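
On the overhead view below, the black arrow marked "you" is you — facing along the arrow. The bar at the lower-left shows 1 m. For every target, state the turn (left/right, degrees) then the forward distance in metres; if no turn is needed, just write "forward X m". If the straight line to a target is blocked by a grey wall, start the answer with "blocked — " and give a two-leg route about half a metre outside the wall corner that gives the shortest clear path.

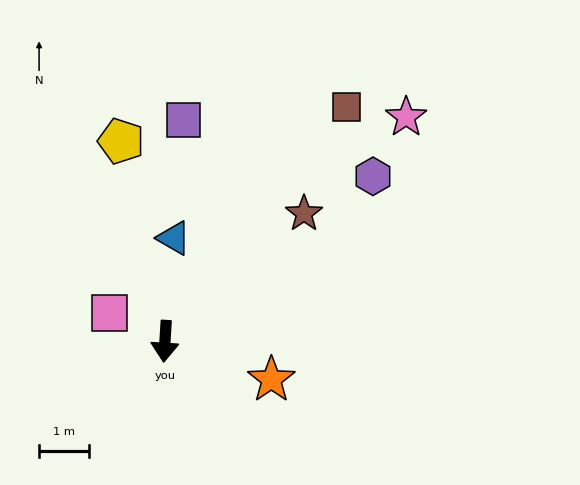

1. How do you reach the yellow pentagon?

turn right 164°, forward 4.1 m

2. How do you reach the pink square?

turn right 114°, forward 1.3 m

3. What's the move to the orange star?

turn left 74°, forward 2.3 m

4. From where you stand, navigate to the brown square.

turn left 146°, forward 6.0 m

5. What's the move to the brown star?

turn left 136°, forward 3.8 m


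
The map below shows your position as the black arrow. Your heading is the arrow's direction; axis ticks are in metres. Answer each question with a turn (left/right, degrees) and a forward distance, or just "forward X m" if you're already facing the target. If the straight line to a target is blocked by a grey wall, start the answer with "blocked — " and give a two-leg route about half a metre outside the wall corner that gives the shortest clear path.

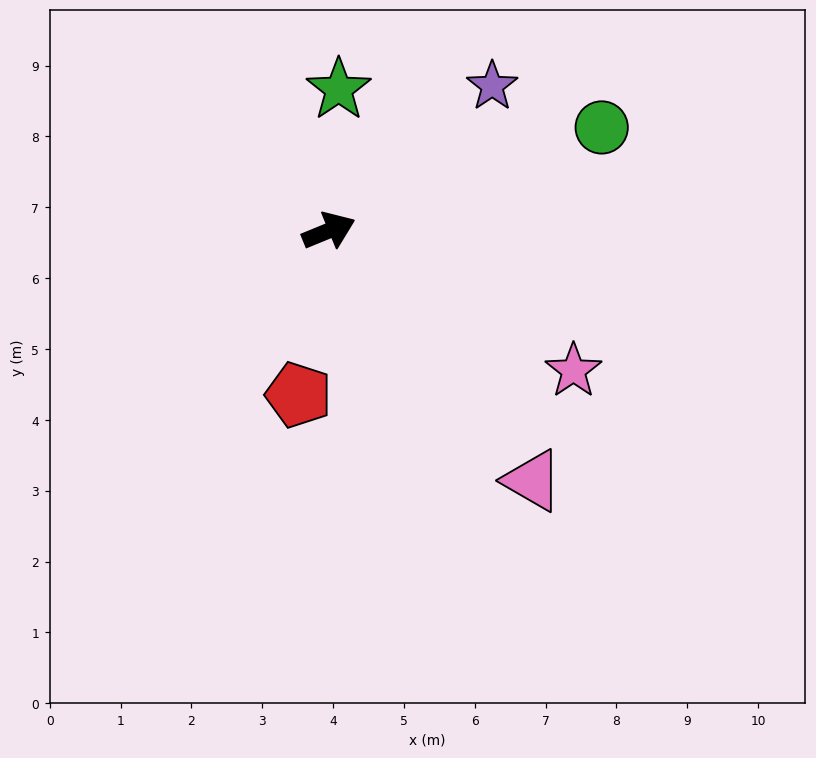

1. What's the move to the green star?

turn left 64°, forward 2.0 m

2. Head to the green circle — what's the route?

forward 4.1 m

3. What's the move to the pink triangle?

turn right 73°, forward 4.5 m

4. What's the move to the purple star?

turn left 19°, forward 3.1 m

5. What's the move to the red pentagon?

turn right 123°, forward 2.4 m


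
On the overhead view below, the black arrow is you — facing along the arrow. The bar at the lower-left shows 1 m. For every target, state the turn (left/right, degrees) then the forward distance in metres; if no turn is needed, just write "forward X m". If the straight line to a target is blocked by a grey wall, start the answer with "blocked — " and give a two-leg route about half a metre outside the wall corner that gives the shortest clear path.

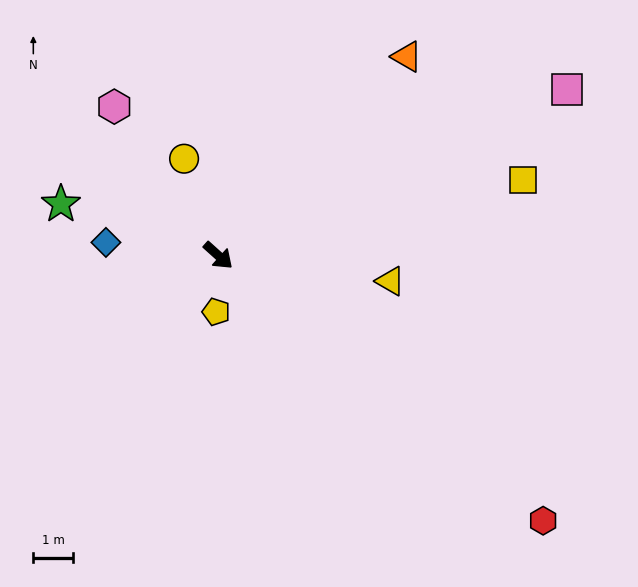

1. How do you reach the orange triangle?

turn left 88°, forward 6.9 m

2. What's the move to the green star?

turn right 156°, forward 4.2 m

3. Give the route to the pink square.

turn left 67°, forward 9.7 m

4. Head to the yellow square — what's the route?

turn left 56°, forward 7.9 m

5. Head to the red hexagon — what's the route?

turn left 3°, forward 10.6 m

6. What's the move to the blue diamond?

turn right 145°, forward 2.8 m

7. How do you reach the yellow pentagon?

turn right 50°, forward 1.4 m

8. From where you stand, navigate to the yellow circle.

turn left 151°, forward 2.6 m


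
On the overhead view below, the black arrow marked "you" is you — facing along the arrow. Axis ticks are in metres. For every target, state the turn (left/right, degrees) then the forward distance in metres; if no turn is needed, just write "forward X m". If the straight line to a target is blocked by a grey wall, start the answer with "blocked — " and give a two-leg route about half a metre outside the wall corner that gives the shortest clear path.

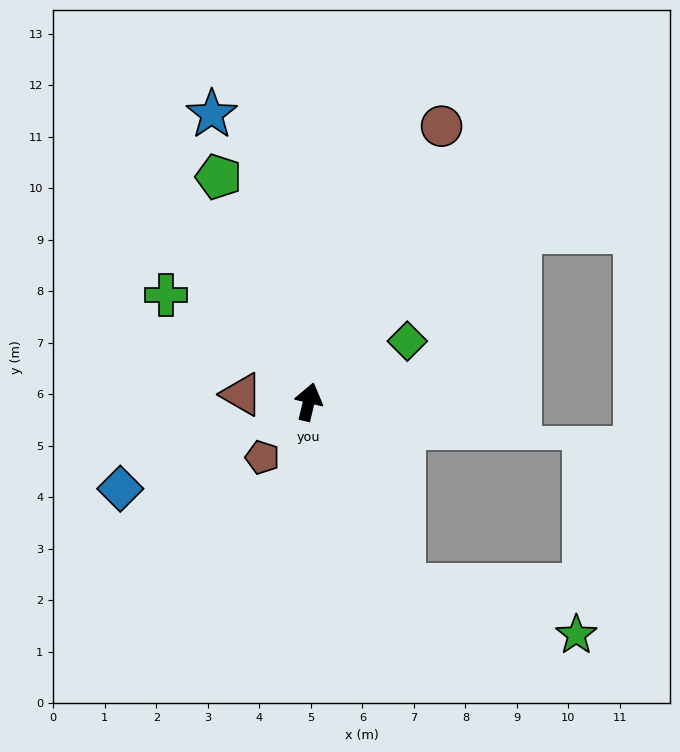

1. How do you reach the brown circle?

turn right 12°, forward 5.9 m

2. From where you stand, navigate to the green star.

blocked — turn right 139°, forward 4.0 m, then turn left 46°, forward 3.5 m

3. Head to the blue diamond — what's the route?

turn left 128°, forward 4.0 m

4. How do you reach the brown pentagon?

turn left 154°, forward 1.4 m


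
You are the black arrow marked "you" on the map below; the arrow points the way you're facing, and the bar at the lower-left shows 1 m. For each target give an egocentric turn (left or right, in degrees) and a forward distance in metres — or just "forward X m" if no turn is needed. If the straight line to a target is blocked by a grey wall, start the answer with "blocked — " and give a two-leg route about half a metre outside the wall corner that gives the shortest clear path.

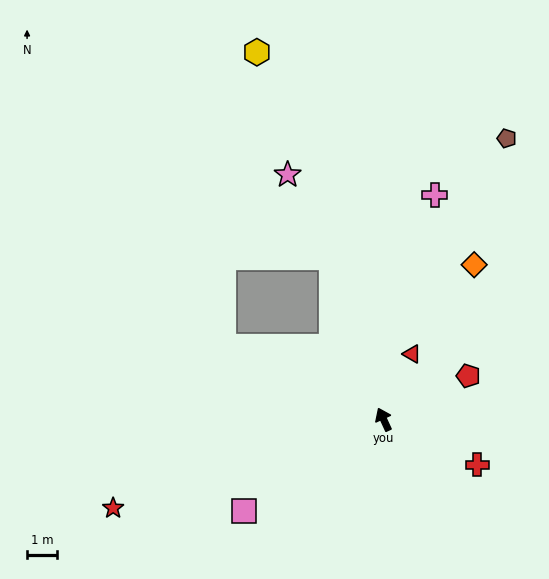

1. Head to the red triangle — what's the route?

turn right 48°, forward 2.4 m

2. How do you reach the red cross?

turn right 141°, forward 3.5 m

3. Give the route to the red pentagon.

turn right 88°, forward 3.2 m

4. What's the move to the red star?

turn left 83°, forward 9.6 m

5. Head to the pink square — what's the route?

turn left 99°, forward 5.6 m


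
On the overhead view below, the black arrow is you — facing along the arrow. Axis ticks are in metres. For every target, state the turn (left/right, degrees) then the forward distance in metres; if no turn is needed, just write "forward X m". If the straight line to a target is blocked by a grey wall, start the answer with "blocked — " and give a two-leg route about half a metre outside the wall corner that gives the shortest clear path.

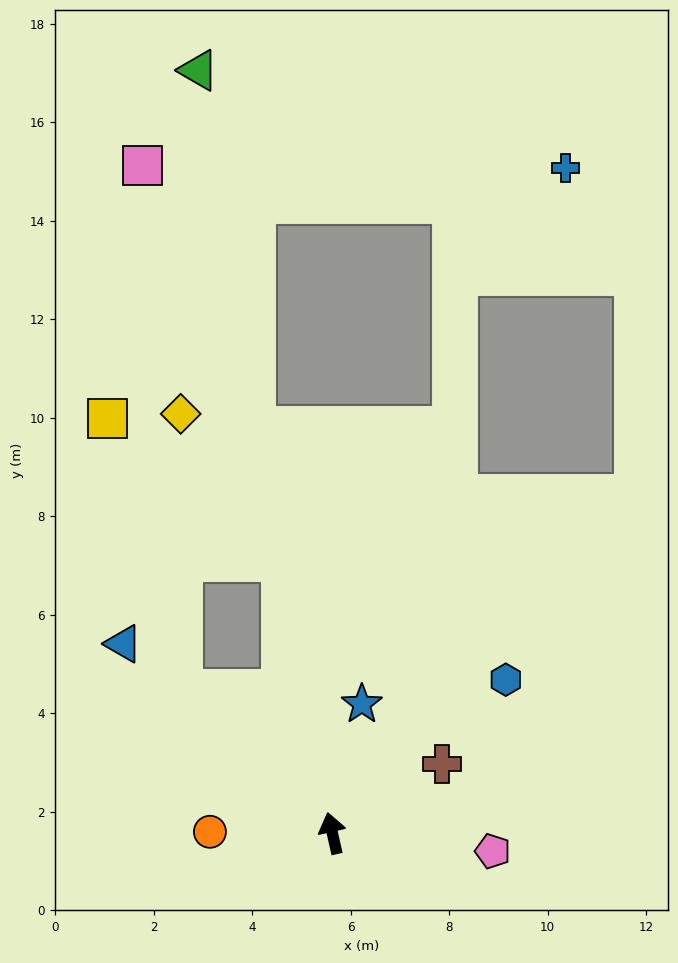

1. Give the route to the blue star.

turn right 26°, forward 2.7 m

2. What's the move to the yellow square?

blocked — turn left 34°, forward 4.2 m, then turn right 32°, forward 5.7 m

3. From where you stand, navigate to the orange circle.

turn left 77°, forward 2.5 m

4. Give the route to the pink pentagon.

turn right 109°, forward 3.3 m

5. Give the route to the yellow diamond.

blocked — turn right 2°, forward 5.6 m, then turn left 24°, forward 3.6 m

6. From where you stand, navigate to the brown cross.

turn right 70°, forward 2.6 m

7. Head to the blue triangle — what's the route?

turn left 35°, forward 5.7 m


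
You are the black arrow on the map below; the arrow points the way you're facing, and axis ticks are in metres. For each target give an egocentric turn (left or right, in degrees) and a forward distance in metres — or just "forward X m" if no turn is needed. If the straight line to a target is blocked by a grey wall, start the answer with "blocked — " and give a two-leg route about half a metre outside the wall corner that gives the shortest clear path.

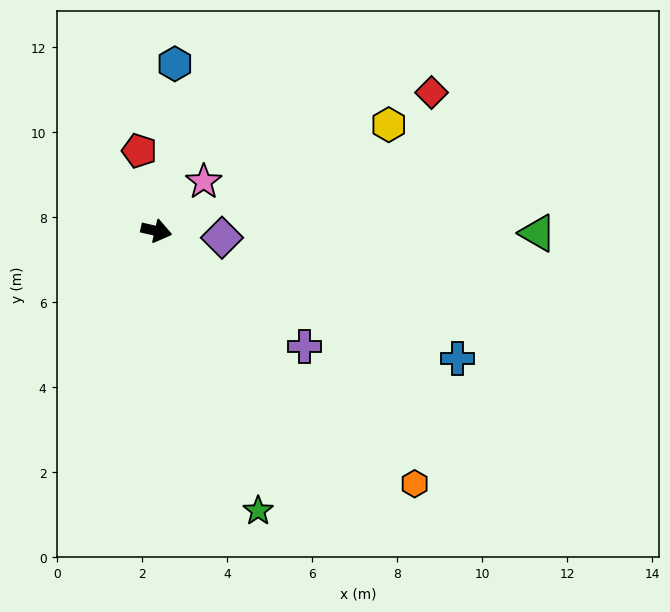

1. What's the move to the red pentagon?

turn left 115°, forward 1.9 m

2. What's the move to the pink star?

turn left 59°, forward 1.6 m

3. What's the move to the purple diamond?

turn left 7°, forward 1.6 m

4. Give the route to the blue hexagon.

turn left 97°, forward 4.0 m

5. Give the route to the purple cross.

turn right 25°, forward 4.4 m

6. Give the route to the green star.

turn right 57°, forward 7.0 m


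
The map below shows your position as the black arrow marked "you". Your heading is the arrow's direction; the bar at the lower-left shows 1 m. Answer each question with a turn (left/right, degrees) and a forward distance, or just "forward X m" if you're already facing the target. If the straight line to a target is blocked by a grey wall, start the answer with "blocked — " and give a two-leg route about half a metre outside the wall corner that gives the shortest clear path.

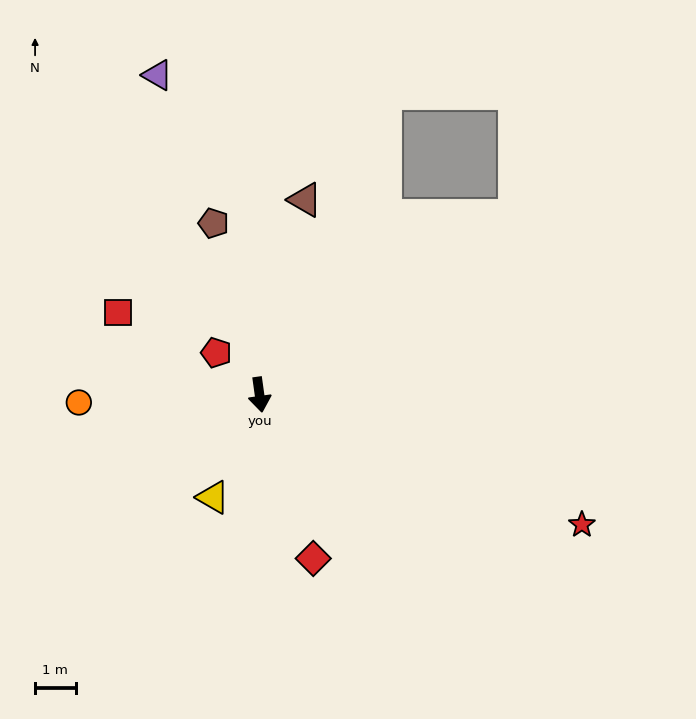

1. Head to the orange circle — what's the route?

turn right 95°, forward 4.5 m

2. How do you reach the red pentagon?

turn right 142°, forward 1.5 m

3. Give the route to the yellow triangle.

turn right 32°, forward 2.8 m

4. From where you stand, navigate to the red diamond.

turn left 10°, forward 4.2 m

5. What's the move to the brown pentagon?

turn right 173°, forward 4.4 m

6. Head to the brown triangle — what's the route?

turn left 159°, forward 4.9 m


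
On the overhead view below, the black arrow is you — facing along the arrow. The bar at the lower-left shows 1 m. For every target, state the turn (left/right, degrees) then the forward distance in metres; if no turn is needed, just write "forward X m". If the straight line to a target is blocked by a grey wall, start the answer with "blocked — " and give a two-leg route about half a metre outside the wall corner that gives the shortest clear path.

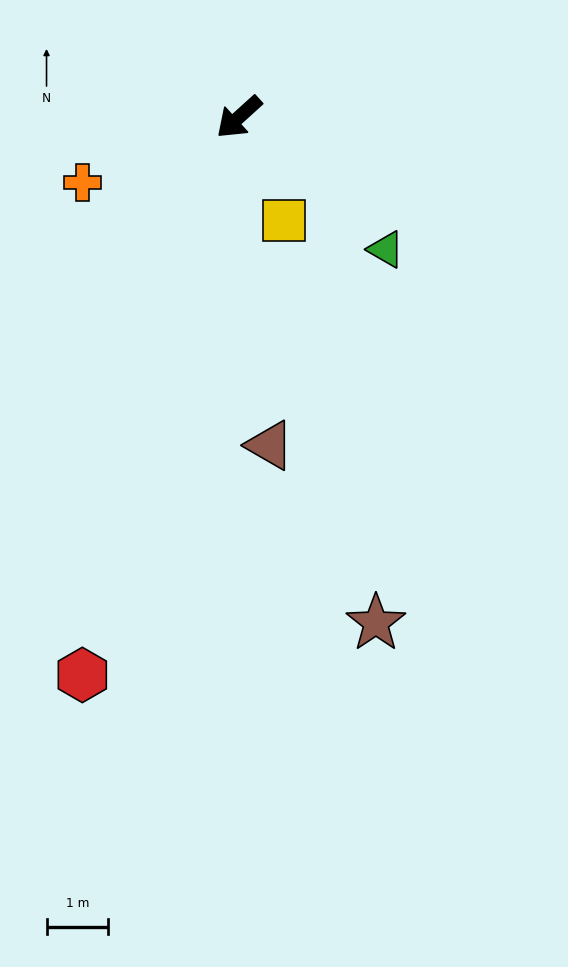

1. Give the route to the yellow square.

turn left 71°, forward 1.8 m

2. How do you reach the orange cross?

turn right 19°, forward 2.8 m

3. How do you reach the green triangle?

turn left 96°, forward 3.2 m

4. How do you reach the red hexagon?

turn left 32°, forward 9.4 m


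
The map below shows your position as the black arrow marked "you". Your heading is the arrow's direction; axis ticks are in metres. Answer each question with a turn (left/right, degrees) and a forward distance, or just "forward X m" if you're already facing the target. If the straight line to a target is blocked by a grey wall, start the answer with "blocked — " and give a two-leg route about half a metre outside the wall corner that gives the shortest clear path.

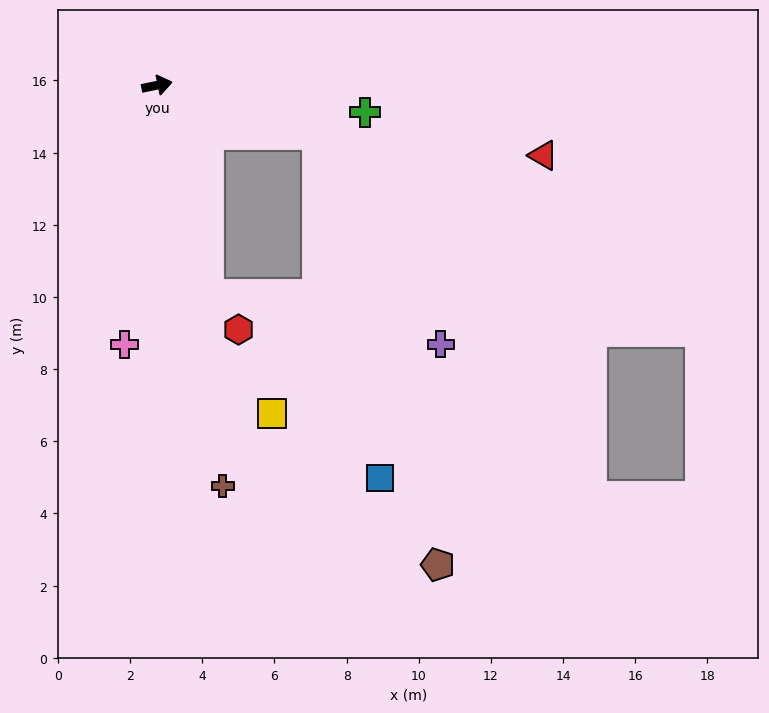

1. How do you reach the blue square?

blocked — turn right 29°, forward 4.7 m, then turn right 62°, forward 9.7 m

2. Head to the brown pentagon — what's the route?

blocked — turn right 29°, forward 4.7 m, then turn right 57°, forward 12.4 m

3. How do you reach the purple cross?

blocked — turn right 29°, forward 4.7 m, then turn right 42°, forward 6.7 m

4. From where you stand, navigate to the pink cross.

turn right 109°, forward 7.2 m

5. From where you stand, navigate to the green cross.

turn right 19°, forward 5.8 m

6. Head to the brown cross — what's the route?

turn right 92°, forward 11.3 m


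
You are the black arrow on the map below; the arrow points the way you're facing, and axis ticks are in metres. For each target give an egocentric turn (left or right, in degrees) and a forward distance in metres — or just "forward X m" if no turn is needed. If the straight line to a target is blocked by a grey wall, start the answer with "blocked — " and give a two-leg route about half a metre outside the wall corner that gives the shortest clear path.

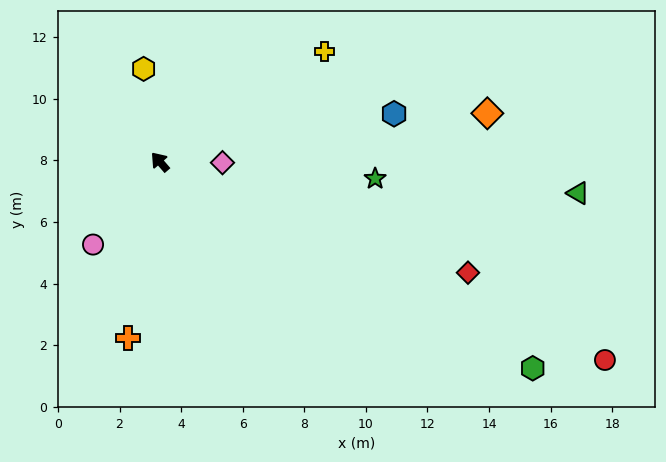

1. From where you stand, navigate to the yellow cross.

turn right 97°, forward 6.4 m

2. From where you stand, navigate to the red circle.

turn right 155°, forward 15.8 m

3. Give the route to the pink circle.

turn left 100°, forward 3.5 m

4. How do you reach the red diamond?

turn right 151°, forward 10.6 m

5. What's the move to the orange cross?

turn left 129°, forward 5.8 m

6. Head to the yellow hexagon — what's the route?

turn right 31°, forward 3.1 m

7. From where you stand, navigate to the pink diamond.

turn right 132°, forward 2.0 m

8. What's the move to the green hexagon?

turn right 160°, forward 13.8 m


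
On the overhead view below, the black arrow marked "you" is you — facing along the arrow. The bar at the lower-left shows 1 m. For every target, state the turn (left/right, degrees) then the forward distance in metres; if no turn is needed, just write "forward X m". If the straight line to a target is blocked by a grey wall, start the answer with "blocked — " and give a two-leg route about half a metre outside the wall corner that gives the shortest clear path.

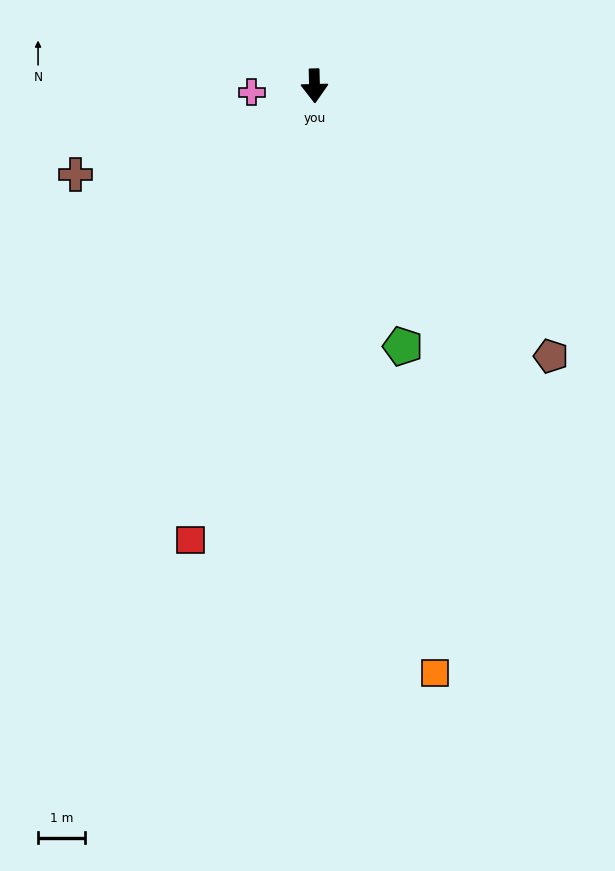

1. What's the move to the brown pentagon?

turn left 40°, forward 7.6 m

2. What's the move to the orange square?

turn left 10°, forward 12.7 m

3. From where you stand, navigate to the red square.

turn right 17°, forward 9.9 m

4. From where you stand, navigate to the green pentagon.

turn left 17°, forward 5.8 m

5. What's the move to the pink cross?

turn right 86°, forward 1.3 m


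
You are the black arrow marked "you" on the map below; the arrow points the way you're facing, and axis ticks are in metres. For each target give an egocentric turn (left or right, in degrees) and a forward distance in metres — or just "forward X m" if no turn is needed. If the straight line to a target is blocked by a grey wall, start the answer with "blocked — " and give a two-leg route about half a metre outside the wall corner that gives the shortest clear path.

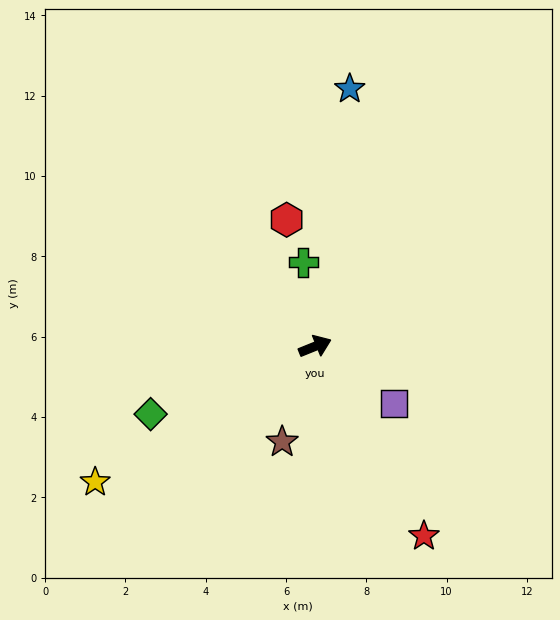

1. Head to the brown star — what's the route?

turn right 131°, forward 2.5 m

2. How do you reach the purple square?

turn right 58°, forward 2.4 m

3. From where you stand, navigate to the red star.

turn right 82°, forward 5.4 m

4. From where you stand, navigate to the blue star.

turn left 60°, forward 6.5 m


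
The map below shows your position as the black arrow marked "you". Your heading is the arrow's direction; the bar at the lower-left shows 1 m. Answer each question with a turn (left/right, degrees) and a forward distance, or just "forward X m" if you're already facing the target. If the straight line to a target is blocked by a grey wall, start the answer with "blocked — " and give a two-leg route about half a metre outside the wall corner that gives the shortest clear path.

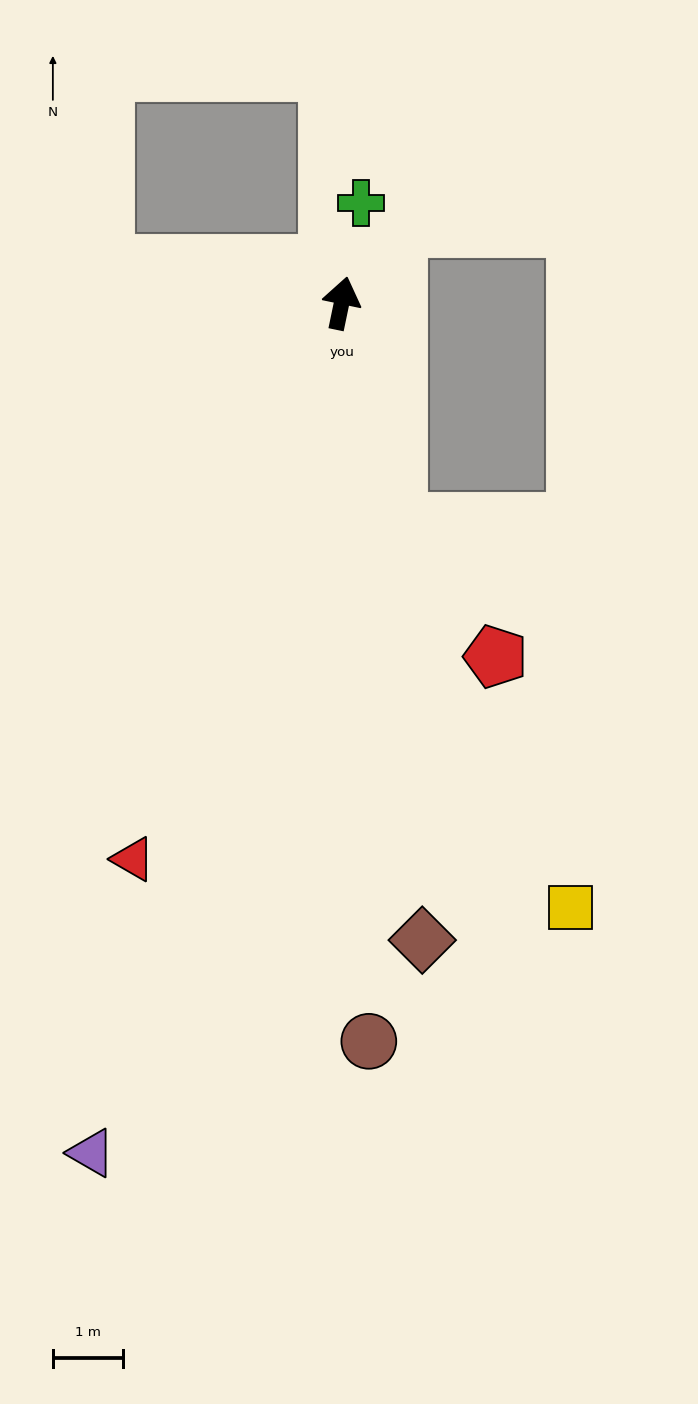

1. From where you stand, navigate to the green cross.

forward 1.5 m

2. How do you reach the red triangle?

turn left 171°, forward 8.5 m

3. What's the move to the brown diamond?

turn right 161°, forward 9.2 m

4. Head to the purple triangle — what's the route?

turn left 175°, forward 12.6 m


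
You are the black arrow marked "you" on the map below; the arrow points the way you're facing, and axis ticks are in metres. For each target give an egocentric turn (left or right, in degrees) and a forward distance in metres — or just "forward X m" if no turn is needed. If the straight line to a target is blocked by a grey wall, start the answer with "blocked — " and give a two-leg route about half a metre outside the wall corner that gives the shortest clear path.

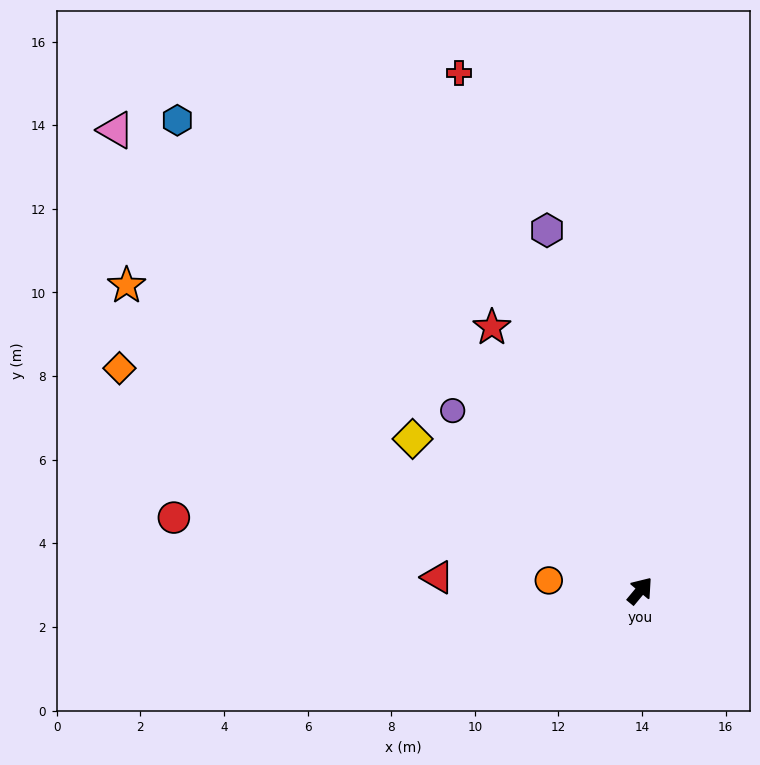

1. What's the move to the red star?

turn left 69°, forward 7.2 m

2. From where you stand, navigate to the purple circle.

turn left 86°, forward 6.2 m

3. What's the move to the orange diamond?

turn left 107°, forward 13.5 m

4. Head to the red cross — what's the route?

turn left 59°, forward 13.1 m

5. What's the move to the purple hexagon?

turn left 54°, forward 8.9 m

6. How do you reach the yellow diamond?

turn left 96°, forward 6.5 m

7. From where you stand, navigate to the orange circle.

turn left 123°, forward 2.2 m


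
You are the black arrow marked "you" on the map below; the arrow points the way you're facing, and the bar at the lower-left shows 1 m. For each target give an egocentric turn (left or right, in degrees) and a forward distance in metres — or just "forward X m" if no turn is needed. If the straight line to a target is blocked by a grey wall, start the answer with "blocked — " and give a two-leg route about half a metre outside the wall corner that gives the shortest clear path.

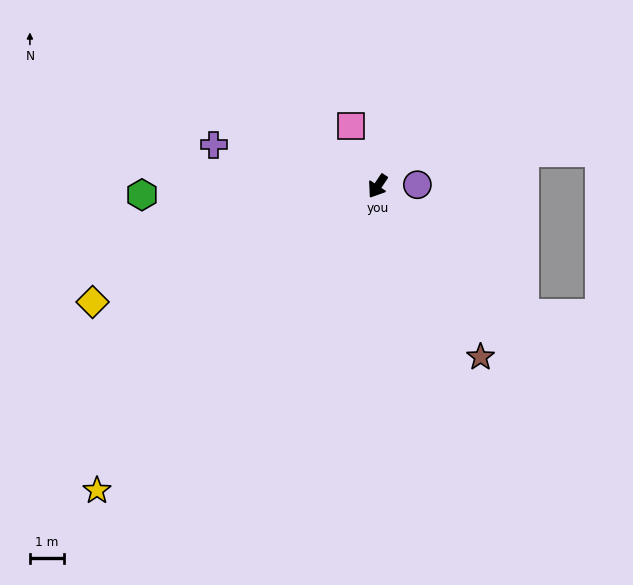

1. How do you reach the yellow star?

turn right 9°, forward 12.3 m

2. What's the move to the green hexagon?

turn right 54°, forward 7.0 m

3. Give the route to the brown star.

turn left 65°, forward 5.9 m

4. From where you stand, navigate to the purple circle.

turn left 126°, forward 1.2 m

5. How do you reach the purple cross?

turn right 70°, forward 5.0 m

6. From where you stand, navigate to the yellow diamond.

turn right 34°, forward 9.1 m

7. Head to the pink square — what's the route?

turn right 122°, forward 1.9 m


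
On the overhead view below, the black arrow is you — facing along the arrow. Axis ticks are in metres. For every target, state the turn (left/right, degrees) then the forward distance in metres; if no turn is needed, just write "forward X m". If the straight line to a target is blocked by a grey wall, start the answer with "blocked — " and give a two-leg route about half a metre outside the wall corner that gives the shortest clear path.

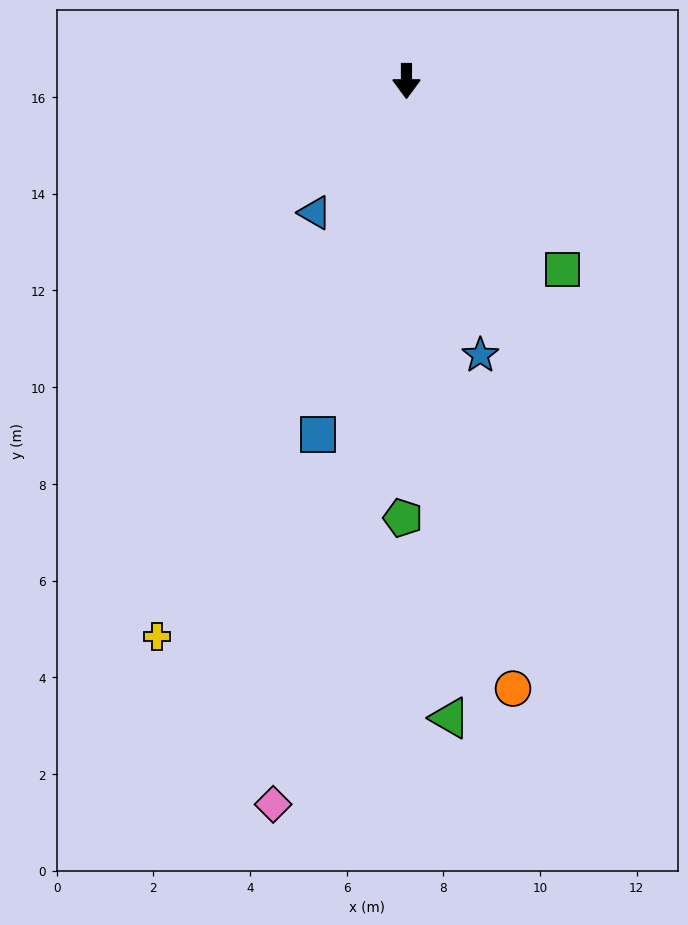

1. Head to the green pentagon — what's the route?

forward 9.0 m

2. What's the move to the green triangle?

turn left 4°, forward 13.2 m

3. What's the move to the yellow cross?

turn right 24°, forward 12.6 m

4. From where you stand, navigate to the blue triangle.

turn right 35°, forward 3.3 m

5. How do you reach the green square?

turn left 40°, forward 5.0 m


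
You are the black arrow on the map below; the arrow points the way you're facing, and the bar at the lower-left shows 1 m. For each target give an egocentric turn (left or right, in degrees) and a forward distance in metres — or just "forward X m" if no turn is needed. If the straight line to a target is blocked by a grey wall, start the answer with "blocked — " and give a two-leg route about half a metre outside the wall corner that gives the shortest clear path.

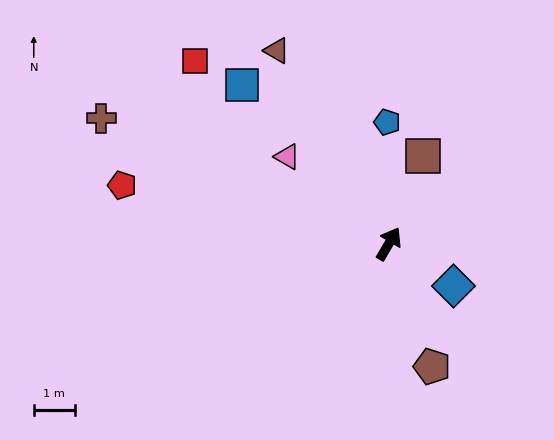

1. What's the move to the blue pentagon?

turn left 31°, forward 3.0 m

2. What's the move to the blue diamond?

turn right 93°, forward 1.9 m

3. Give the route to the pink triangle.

turn left 80°, forward 3.3 m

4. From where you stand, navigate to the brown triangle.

turn left 61°, forward 5.4 m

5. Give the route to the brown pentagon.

turn right 130°, forward 3.2 m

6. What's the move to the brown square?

turn left 10°, forward 2.3 m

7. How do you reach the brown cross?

turn left 97°, forward 7.6 m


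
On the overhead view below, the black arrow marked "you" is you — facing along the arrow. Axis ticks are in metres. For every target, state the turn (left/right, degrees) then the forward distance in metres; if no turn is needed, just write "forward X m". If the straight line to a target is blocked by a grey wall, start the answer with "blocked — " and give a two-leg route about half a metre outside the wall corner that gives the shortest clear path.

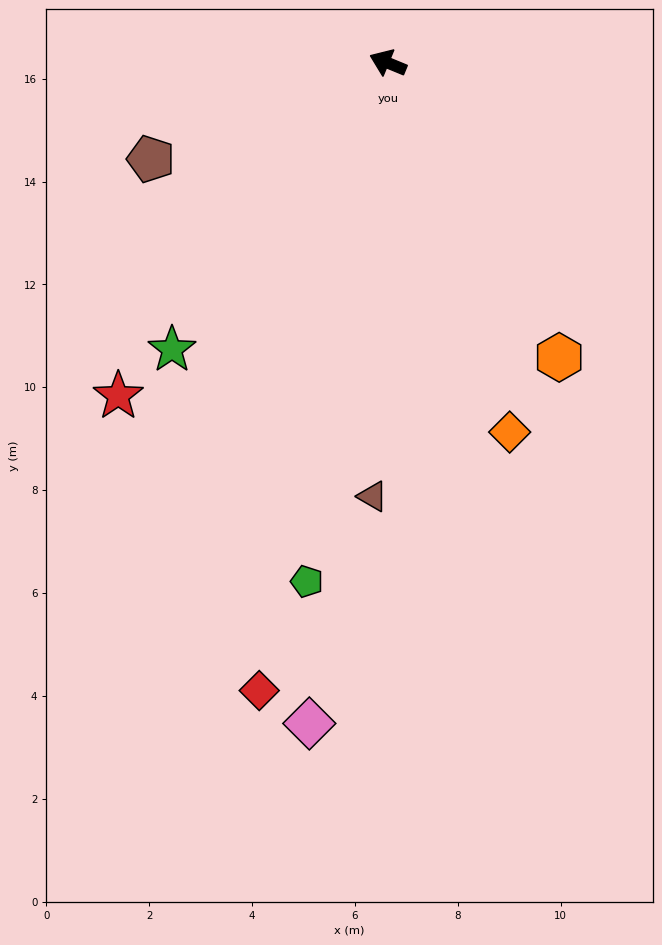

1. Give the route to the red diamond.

turn left 101°, forward 12.5 m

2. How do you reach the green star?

turn left 75°, forward 7.0 m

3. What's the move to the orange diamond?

turn left 131°, forward 7.6 m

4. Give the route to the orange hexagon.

turn left 143°, forward 6.6 m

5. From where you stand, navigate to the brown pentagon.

turn left 44°, forward 5.0 m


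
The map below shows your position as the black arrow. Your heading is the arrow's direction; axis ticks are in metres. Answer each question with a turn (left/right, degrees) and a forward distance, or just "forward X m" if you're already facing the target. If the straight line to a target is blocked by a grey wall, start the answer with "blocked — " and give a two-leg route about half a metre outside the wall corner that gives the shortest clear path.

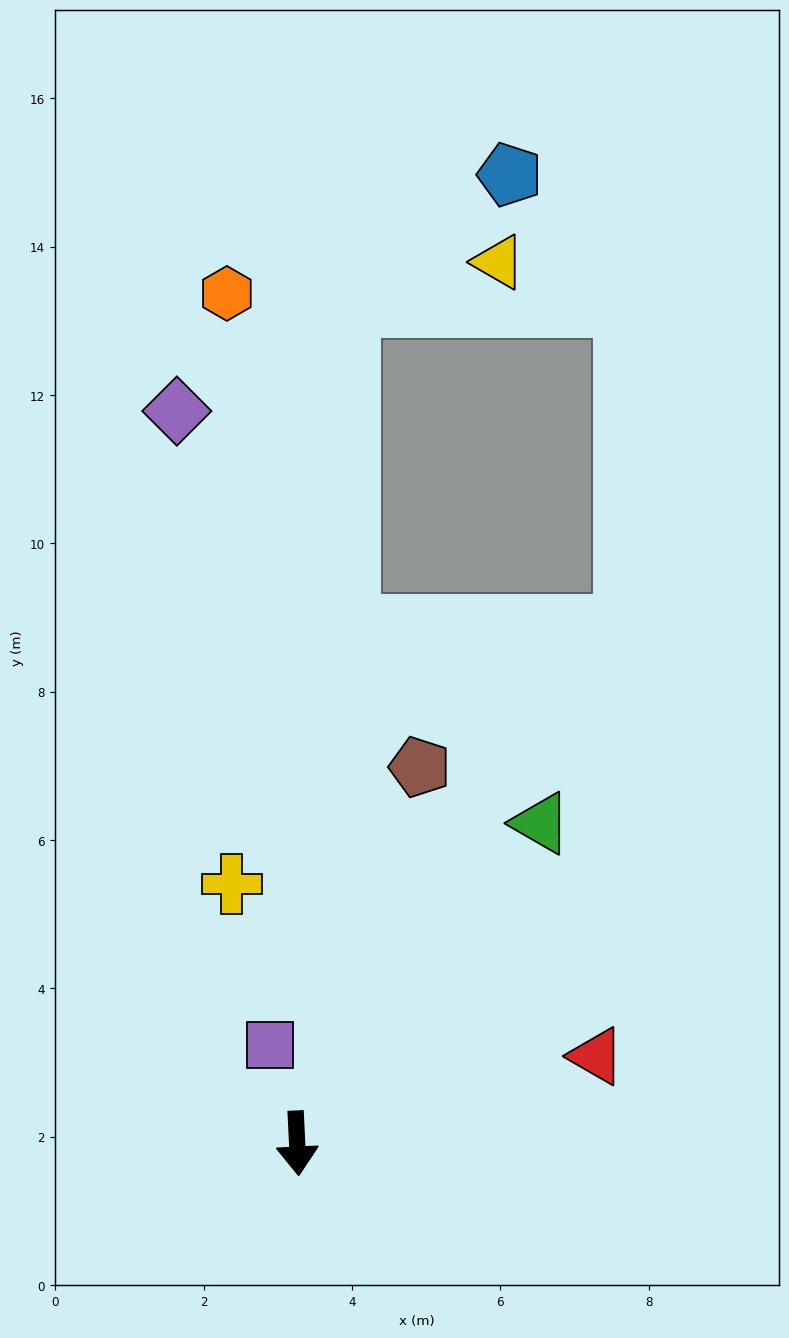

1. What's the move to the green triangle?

turn left 140°, forward 5.4 m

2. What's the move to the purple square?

turn right 167°, forward 1.4 m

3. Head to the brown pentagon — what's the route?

turn left 159°, forward 5.3 m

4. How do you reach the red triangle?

turn left 103°, forward 4.2 m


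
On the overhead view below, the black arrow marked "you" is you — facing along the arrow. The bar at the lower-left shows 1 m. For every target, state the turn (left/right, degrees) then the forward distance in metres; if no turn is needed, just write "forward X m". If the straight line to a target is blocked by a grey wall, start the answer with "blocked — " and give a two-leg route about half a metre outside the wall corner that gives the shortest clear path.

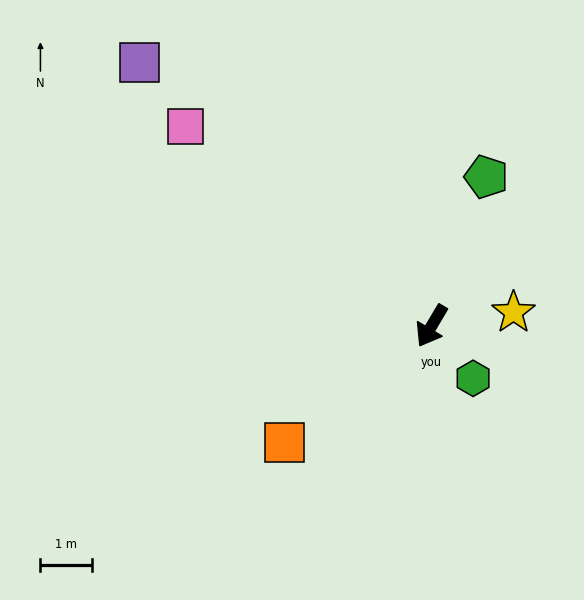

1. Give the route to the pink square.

turn right 98°, forward 6.1 m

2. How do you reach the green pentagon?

turn right 169°, forward 3.1 m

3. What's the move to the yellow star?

turn left 130°, forward 1.6 m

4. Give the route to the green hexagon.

turn left 69°, forward 1.3 m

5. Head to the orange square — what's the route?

turn right 21°, forward 3.6 m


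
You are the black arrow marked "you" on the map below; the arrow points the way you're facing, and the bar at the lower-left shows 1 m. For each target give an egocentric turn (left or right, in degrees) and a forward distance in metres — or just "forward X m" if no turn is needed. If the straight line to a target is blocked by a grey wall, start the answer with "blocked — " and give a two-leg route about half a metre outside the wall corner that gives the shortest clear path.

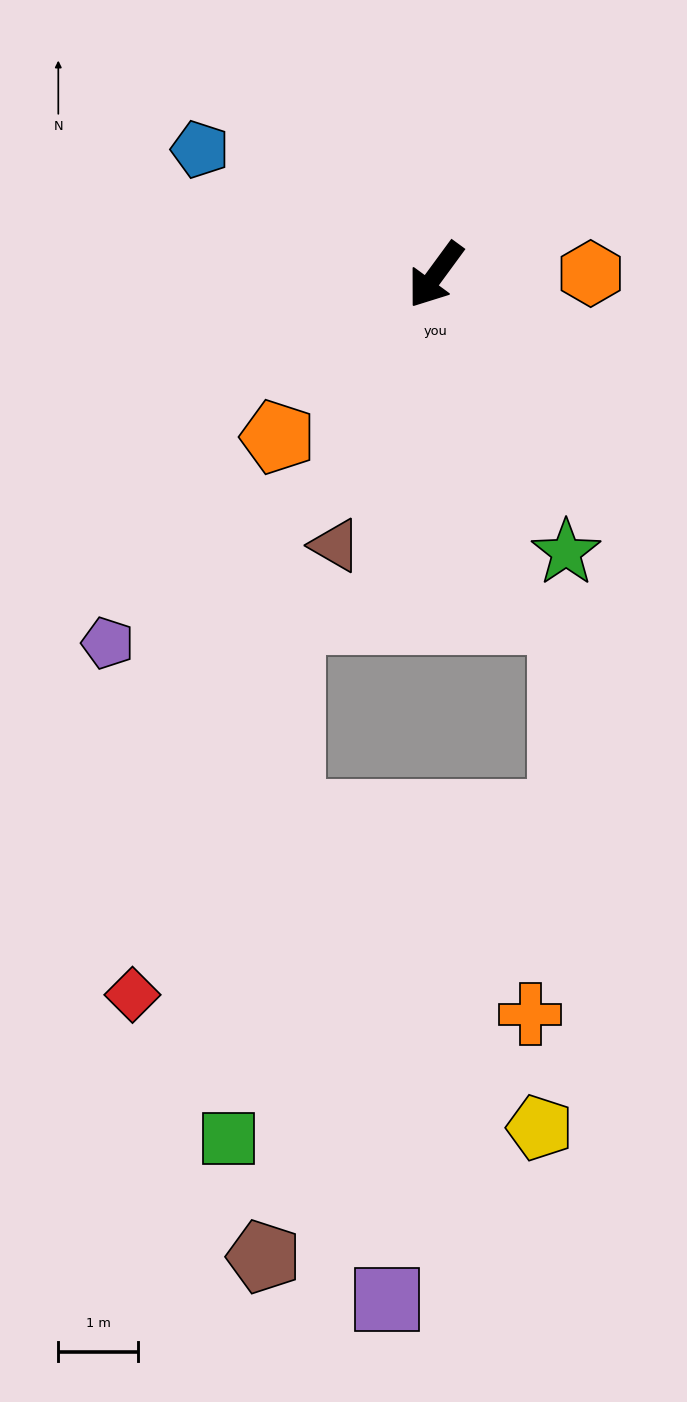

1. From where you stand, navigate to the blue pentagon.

turn right 82°, forward 3.3 m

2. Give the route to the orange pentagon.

turn right 8°, forward 2.8 m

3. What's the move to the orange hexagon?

turn left 127°, forward 1.9 m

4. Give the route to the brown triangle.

turn left 16°, forward 3.6 m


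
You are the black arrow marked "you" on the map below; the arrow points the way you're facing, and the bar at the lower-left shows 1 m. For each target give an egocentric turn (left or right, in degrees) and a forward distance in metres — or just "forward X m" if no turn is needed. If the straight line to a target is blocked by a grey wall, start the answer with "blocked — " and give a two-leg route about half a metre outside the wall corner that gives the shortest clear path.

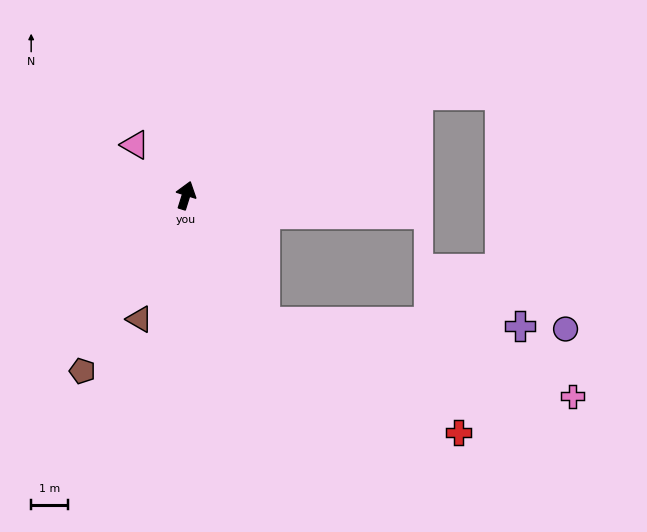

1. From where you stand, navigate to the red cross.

blocked — turn right 131°, forward 4.0 m, then turn left 29°, forward 6.0 m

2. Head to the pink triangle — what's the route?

turn left 63°, forward 1.9 m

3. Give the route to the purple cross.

blocked — turn right 131°, forward 4.0 m, then turn left 58°, forward 6.9 m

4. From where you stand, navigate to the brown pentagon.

turn left 167°, forward 5.5 m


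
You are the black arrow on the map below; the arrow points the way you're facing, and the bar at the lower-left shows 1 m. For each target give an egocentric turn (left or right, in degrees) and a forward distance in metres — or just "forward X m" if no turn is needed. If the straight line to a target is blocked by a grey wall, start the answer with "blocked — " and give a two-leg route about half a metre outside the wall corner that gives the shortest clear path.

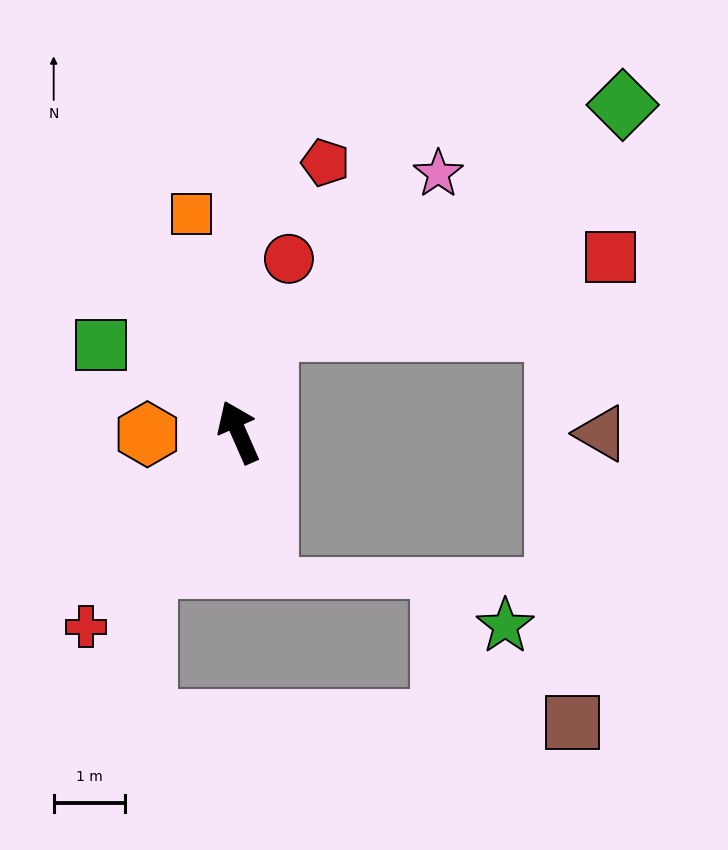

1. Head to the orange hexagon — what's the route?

turn left 68°, forward 1.3 m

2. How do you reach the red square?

blocked — turn right 40°, forward 1.5 m, then turn right 62°, forward 4.9 m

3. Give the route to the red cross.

turn left 118°, forward 3.5 m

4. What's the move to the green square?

turn left 34°, forward 2.3 m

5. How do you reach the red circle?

turn right 40°, forward 2.5 m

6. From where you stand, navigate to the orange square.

turn right 12°, forward 3.1 m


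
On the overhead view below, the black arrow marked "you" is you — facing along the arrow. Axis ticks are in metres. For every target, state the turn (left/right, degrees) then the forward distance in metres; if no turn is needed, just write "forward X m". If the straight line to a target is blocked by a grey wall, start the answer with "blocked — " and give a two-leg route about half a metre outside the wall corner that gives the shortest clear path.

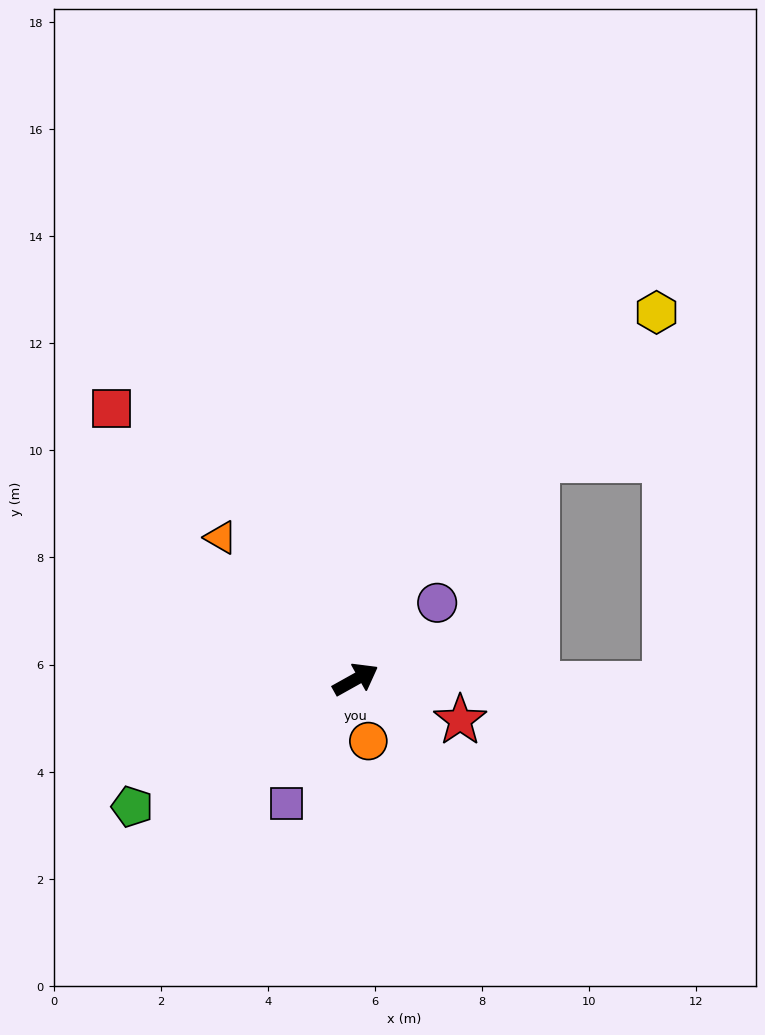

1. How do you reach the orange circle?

turn right 108°, forward 1.2 m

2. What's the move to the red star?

turn right 50°, forward 2.1 m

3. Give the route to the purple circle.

turn left 14°, forward 2.1 m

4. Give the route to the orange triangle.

turn left 104°, forward 3.7 m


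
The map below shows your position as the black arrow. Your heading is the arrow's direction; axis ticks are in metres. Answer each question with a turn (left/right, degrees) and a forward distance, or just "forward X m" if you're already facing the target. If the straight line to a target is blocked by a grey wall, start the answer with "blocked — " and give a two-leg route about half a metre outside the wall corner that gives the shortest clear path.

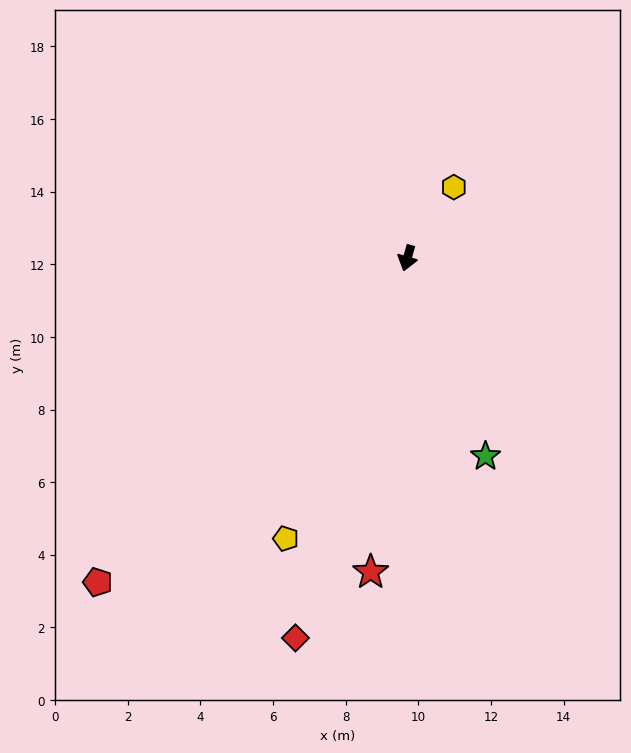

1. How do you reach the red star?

turn left 9°, forward 8.7 m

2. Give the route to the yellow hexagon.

turn left 163°, forward 2.3 m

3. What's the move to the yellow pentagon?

turn right 8°, forward 8.4 m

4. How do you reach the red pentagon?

turn right 28°, forward 12.3 m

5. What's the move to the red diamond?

forward 10.9 m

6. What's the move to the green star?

turn left 37°, forward 5.9 m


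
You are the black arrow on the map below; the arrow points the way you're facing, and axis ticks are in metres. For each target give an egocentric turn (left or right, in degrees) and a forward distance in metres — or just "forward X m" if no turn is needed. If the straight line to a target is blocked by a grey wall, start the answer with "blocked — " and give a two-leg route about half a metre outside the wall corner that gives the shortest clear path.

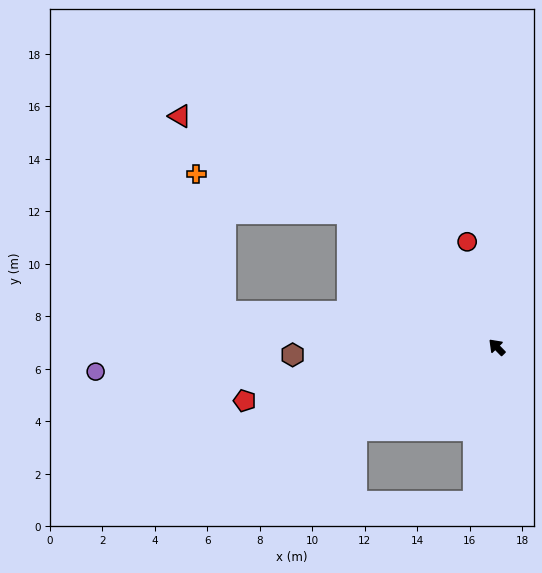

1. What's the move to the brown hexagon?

turn left 48°, forward 7.8 m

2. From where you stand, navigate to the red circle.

turn right 29°, forward 4.2 m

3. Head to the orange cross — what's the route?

blocked — turn left 4°, forward 7.6 m, then turn left 27°, forward 6.0 m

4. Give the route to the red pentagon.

turn left 58°, forward 9.8 m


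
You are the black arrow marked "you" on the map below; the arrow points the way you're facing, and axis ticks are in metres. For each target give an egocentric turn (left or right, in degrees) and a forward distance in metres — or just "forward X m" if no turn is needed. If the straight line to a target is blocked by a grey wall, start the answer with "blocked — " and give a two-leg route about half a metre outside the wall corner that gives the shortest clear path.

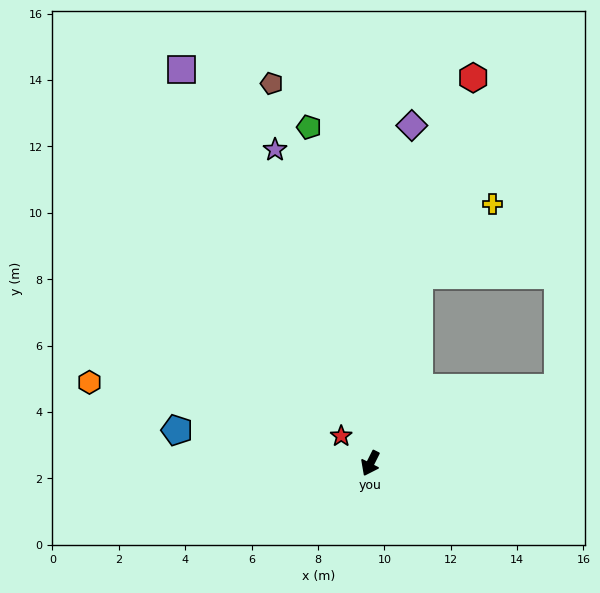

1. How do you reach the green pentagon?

turn right 143°, forward 10.3 m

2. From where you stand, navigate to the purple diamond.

turn right 160°, forward 10.3 m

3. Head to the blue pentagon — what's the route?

turn right 73°, forward 5.9 m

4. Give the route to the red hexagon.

turn right 168°, forward 12.0 m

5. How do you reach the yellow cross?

blocked — turn right 168°, forward 5.9 m, then turn right 31°, forward 3.1 m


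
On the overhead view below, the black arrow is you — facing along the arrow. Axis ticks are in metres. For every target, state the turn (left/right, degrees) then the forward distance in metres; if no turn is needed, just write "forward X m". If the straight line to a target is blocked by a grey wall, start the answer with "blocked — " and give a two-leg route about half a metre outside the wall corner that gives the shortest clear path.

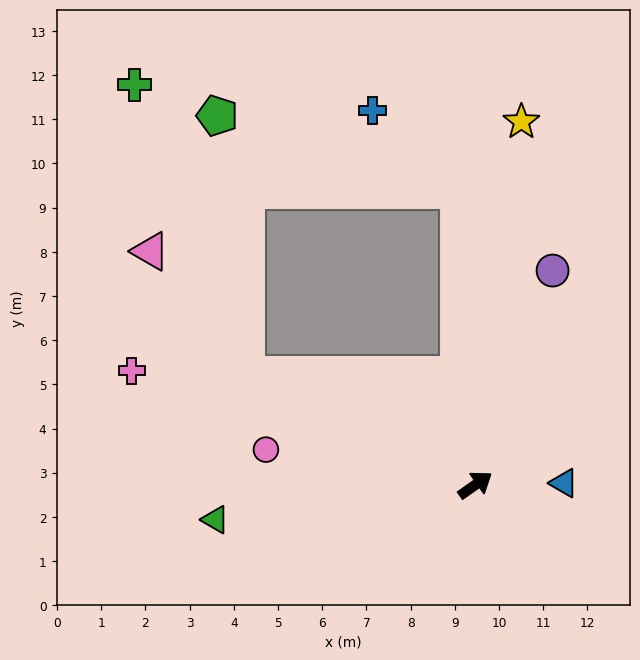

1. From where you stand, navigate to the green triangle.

turn left 152°, forward 5.9 m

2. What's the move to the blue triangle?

turn right 34°, forward 2.0 m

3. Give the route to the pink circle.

turn left 135°, forward 4.8 m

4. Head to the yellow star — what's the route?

turn left 48°, forward 8.3 m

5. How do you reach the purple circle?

turn left 35°, forward 5.2 m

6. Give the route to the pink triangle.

blocked — turn left 119°, forward 5.8 m, then turn right 26°, forward 3.5 m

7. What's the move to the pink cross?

turn left 126°, forward 8.2 m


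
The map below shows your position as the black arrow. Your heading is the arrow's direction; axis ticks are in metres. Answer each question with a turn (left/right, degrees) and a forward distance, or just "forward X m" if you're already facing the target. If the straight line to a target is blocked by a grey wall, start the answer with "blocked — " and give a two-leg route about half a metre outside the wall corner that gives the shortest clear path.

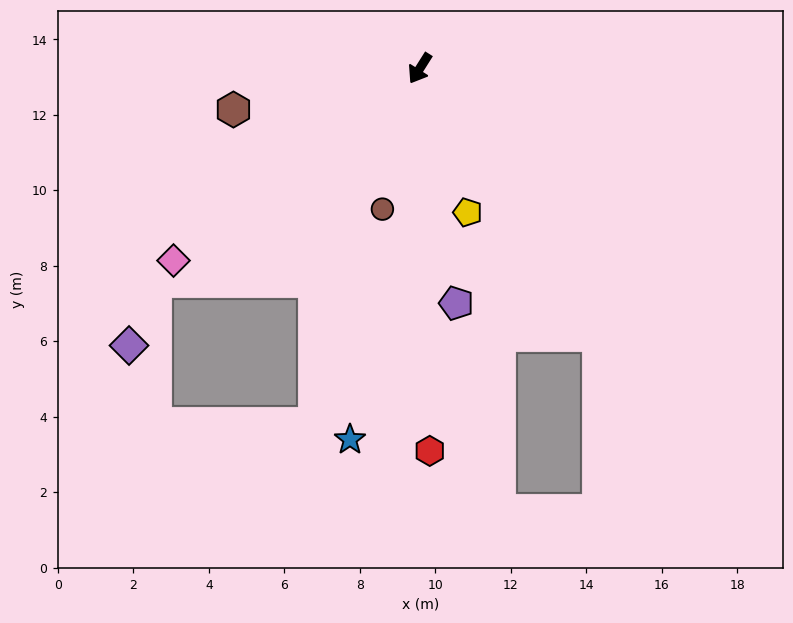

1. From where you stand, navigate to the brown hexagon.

turn right 45°, forward 5.1 m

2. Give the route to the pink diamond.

turn right 20°, forward 8.3 m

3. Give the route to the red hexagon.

turn left 34°, forward 10.1 m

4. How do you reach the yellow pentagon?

turn left 51°, forward 4.0 m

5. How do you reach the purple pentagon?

turn left 41°, forward 6.3 m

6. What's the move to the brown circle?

turn left 17°, forward 3.9 m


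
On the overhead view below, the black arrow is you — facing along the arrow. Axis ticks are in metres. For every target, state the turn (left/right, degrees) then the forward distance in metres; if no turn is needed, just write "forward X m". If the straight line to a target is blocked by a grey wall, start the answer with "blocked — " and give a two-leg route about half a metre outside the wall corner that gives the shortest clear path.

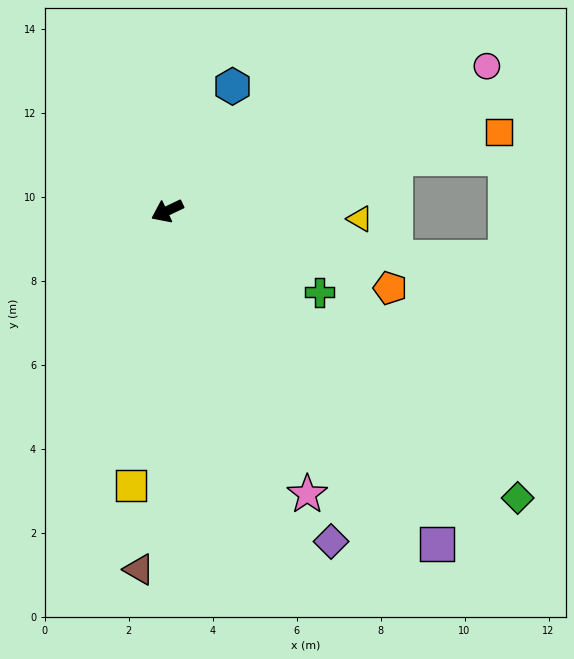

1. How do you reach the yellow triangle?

turn left 152°, forward 4.6 m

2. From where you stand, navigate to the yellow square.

turn left 57°, forward 6.6 m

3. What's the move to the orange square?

turn left 168°, forward 8.1 m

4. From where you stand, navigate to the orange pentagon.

turn left 135°, forward 5.6 m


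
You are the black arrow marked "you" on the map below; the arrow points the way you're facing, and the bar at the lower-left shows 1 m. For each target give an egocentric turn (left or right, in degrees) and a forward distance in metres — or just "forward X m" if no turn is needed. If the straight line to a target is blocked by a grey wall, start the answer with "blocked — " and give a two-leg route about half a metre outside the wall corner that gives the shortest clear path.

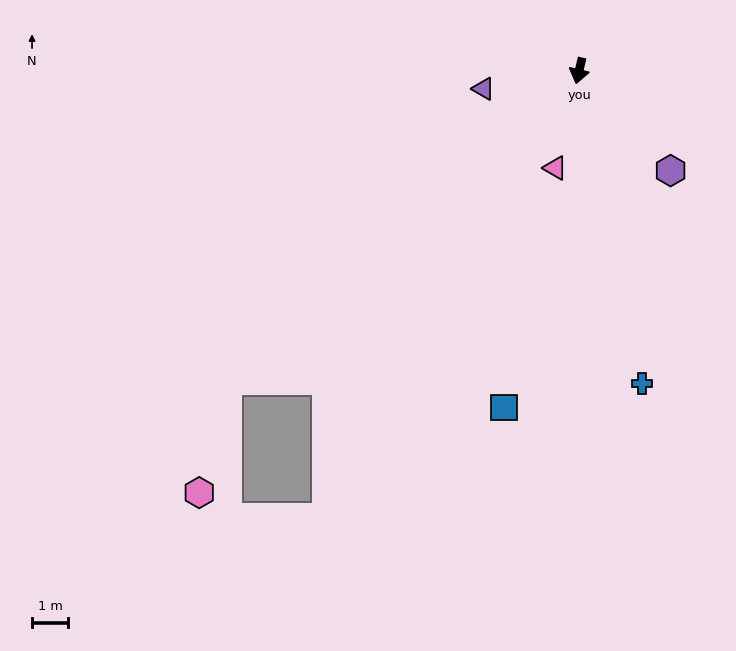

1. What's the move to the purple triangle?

turn right 66°, forward 2.7 m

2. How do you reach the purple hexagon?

turn left 55°, forward 3.7 m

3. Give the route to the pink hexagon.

blocked — turn right 36°, forward 12.9 m, then turn left 35°, forward 3.2 m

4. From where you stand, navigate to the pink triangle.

forward 2.8 m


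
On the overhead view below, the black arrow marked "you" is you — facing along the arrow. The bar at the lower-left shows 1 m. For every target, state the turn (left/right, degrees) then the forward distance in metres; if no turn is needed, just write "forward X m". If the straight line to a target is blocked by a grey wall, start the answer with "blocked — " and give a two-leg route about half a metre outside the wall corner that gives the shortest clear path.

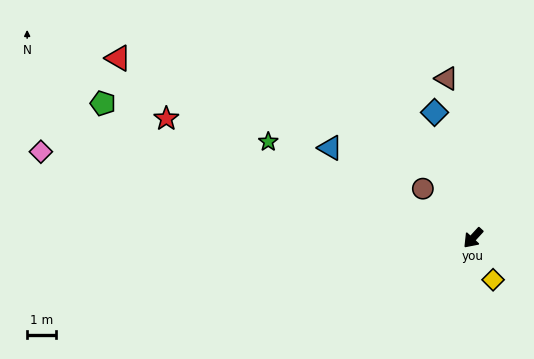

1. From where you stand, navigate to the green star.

turn right 73°, forward 7.7 m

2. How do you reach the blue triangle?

turn right 80°, forward 5.8 m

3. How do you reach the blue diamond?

turn right 120°, forward 4.5 m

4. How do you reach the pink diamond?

turn right 59°, forward 15.0 m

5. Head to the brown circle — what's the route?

turn right 92°, forward 2.4 m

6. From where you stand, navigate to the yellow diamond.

turn left 68°, forward 1.6 m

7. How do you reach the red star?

turn right 69°, forward 11.2 m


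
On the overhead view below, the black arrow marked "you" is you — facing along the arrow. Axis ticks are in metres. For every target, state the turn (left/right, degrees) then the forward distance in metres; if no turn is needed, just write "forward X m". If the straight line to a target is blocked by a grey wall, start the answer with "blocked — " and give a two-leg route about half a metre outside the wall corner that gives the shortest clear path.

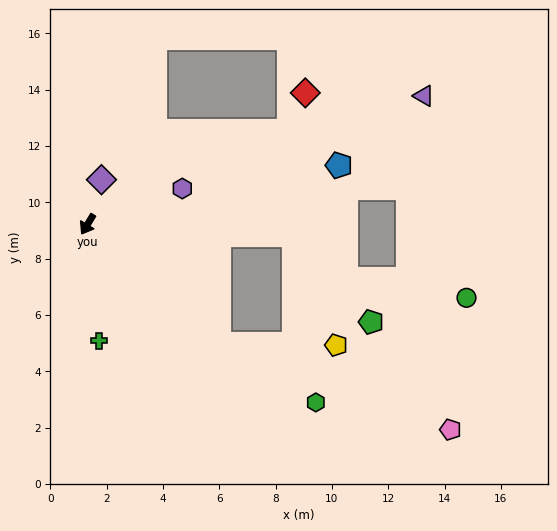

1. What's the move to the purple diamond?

turn right 166°, forward 1.7 m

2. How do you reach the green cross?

turn left 37°, forward 4.2 m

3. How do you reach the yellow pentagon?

blocked — turn left 79°, forward 6.3 m, then turn left 41°, forward 4.1 m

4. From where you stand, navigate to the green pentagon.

blocked — turn left 118°, forward 7.3 m, then turn right 45°, forward 4.1 m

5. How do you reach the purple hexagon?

turn left 142°, forward 3.6 m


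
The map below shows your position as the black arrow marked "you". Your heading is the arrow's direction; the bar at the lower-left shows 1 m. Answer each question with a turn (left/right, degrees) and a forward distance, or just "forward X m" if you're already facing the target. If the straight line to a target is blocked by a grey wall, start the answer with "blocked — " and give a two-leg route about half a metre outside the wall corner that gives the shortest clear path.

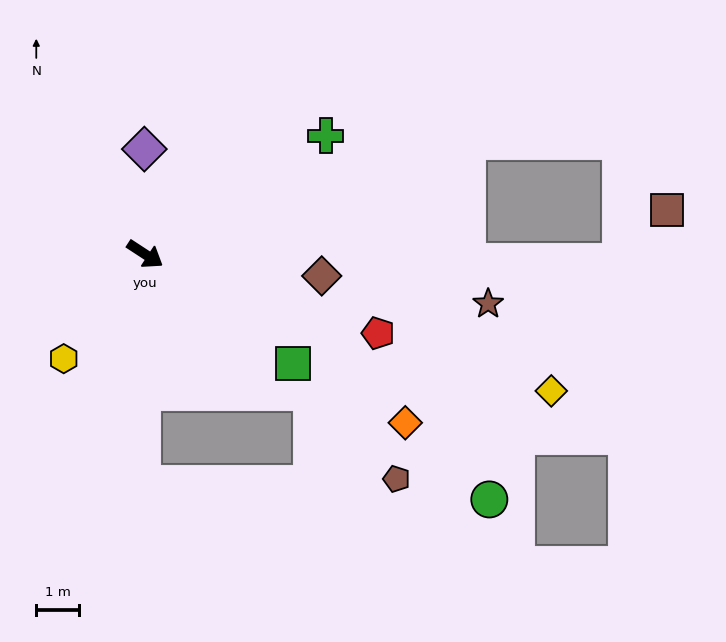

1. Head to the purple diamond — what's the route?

turn left 124°, forward 2.5 m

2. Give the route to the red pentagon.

turn left 14°, forward 5.8 m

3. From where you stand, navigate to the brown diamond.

turn left 26°, forward 4.2 m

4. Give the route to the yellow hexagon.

turn right 95°, forward 3.1 m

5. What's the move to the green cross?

turn left 66°, forward 5.1 m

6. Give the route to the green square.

turn right 3°, forward 4.3 m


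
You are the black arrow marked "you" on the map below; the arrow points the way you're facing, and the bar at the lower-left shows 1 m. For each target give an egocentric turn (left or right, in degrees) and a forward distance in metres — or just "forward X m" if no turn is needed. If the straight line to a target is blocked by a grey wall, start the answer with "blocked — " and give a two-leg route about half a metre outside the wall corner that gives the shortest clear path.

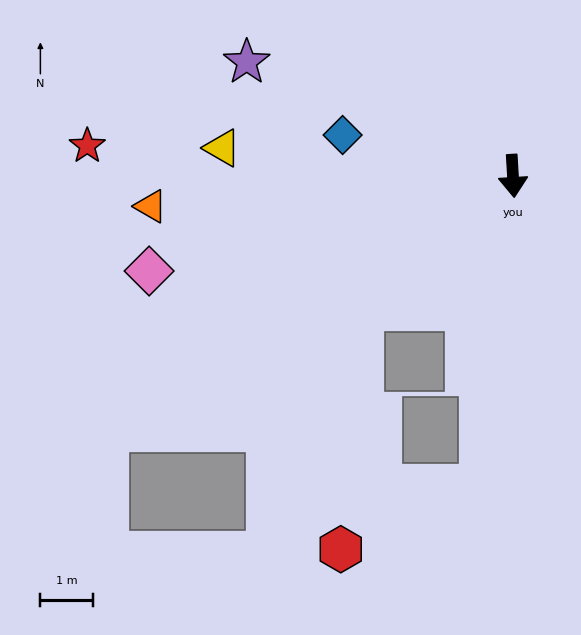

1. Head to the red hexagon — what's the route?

blocked — turn right 52°, forward 3.9 m, then turn left 44°, forward 4.6 m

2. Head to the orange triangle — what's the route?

turn right 89°, forward 7.0 m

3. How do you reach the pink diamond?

turn right 79°, forward 7.2 m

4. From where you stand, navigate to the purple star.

turn right 117°, forward 5.5 m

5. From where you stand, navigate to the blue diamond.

turn right 107°, forward 3.3 m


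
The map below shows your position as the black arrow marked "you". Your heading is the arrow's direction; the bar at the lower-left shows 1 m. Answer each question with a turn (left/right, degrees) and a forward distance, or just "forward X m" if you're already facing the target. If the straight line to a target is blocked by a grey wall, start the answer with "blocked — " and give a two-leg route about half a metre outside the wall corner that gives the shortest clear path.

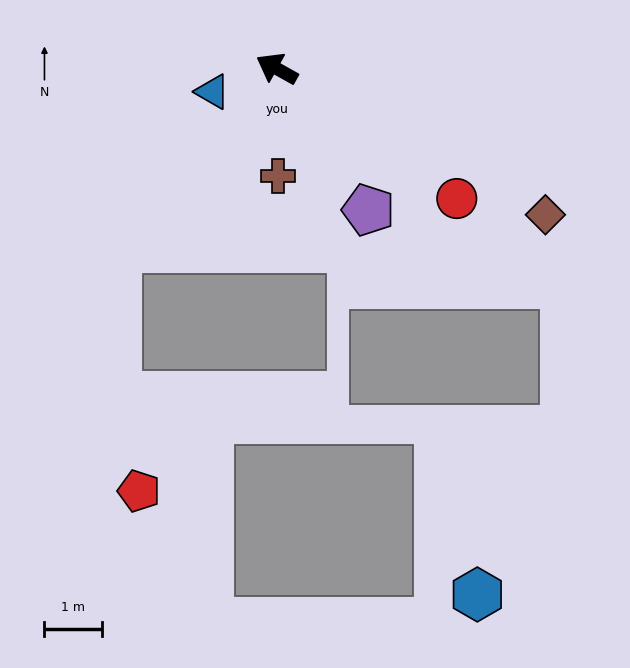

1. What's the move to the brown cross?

turn left 120°, forward 1.9 m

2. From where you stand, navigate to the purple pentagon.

turn left 152°, forward 2.9 m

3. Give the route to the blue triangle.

turn left 49°, forward 1.2 m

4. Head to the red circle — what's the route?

turn left 173°, forward 3.9 m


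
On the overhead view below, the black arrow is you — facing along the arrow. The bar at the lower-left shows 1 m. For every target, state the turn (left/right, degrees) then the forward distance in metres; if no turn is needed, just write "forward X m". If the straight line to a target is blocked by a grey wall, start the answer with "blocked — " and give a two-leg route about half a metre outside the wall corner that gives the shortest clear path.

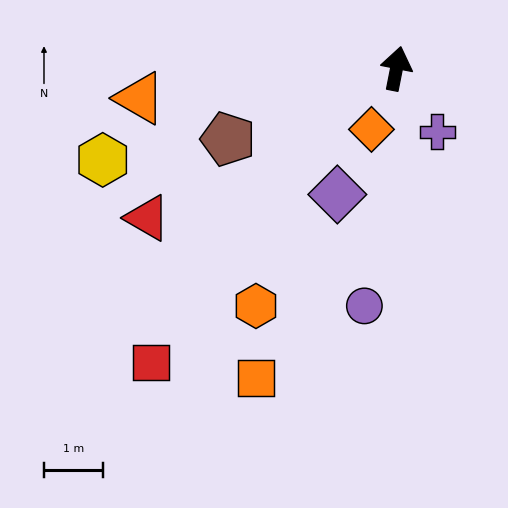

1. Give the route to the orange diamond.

turn left 169°, forward 1.1 m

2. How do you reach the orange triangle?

turn left 108°, forward 4.4 m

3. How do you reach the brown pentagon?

turn left 124°, forward 3.1 m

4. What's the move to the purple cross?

turn right 136°, forward 1.3 m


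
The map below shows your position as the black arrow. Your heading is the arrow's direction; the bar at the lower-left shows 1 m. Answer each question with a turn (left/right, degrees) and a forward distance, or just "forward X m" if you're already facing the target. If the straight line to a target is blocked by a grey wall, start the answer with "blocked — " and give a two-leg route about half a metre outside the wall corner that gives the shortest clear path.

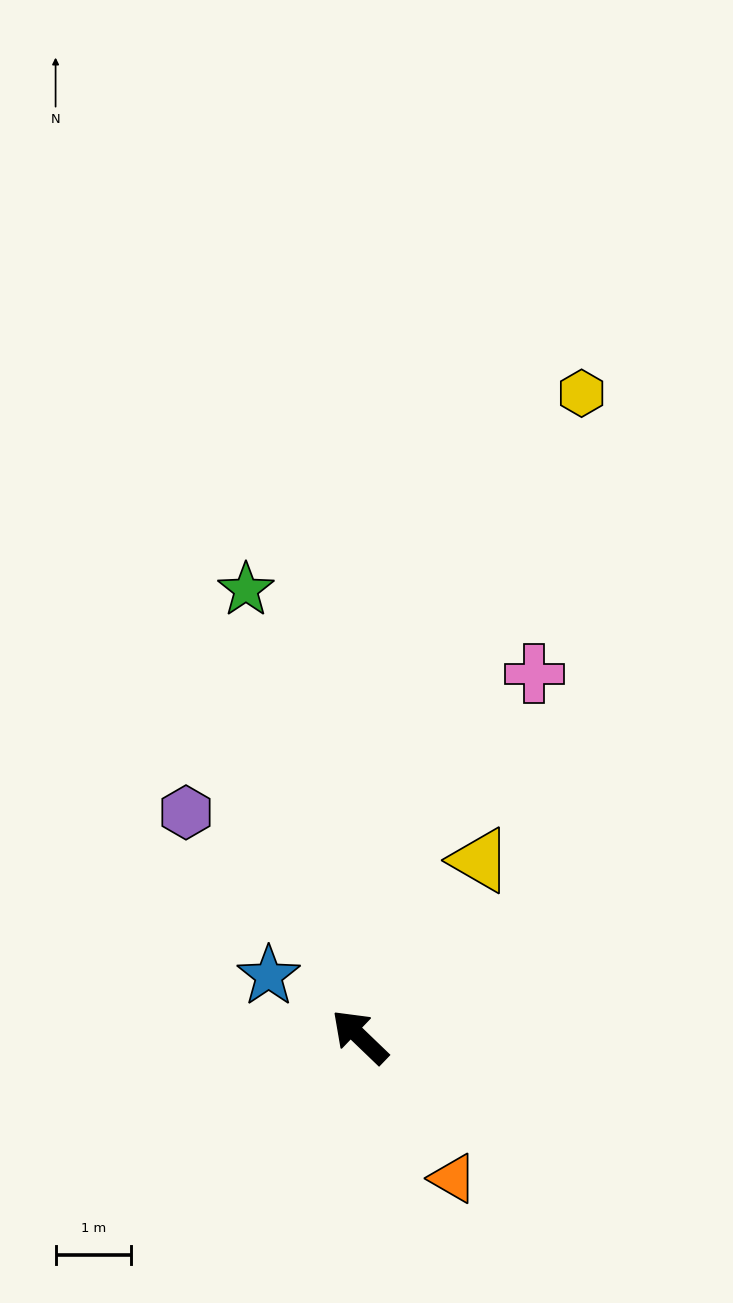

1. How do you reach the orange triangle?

turn left 167°, forward 2.3 m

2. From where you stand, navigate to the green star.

turn right 32°, forward 6.1 m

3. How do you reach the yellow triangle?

turn right 80°, forward 2.8 m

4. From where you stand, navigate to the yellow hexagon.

turn right 65°, forward 9.0 m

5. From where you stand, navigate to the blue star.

turn left 10°, forward 1.5 m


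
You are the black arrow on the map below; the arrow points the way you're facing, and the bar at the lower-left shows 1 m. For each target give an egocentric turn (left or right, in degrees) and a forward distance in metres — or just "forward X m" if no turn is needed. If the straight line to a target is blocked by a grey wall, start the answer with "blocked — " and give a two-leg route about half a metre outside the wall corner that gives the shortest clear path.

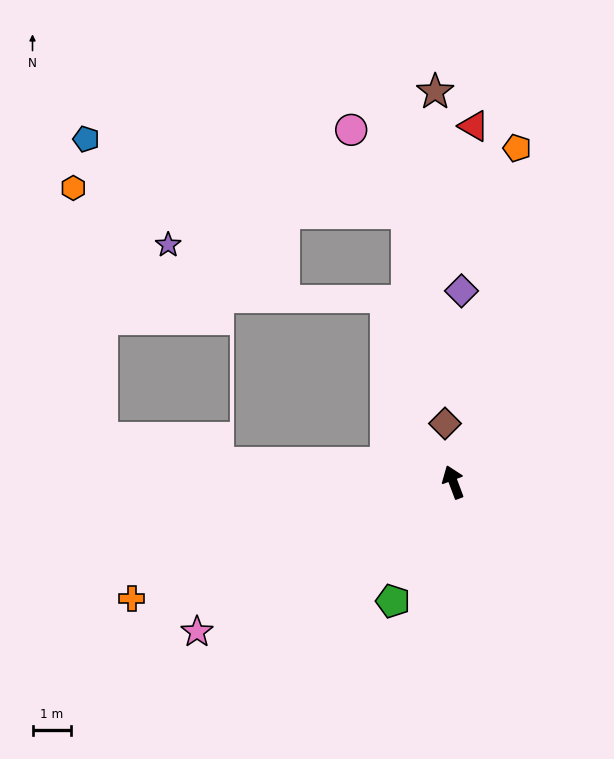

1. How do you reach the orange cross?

turn left 89°, forward 9.0 m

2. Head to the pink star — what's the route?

turn left 100°, forward 7.8 m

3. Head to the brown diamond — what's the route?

turn right 13°, forward 1.5 m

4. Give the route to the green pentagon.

turn left 133°, forward 3.5 m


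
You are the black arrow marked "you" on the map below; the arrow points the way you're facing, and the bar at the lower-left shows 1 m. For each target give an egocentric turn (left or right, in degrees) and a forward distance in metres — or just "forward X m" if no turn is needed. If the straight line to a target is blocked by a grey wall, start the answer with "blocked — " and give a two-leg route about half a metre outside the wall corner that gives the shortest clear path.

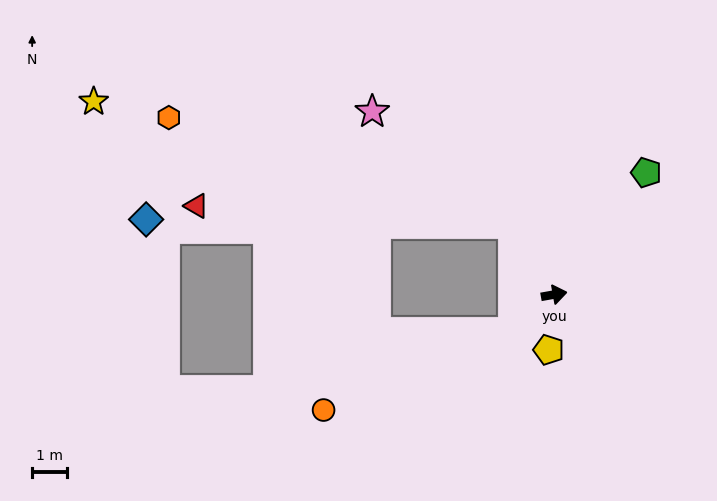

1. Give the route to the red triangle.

blocked — turn left 110°, forward 2.3 m, then turn left 57°, forward 9.1 m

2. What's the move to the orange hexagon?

blocked — turn left 110°, forward 2.3 m, then turn left 43°, forward 10.3 m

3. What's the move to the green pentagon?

turn left 43°, forward 4.4 m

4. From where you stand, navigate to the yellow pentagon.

turn right 106°, forward 1.6 m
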